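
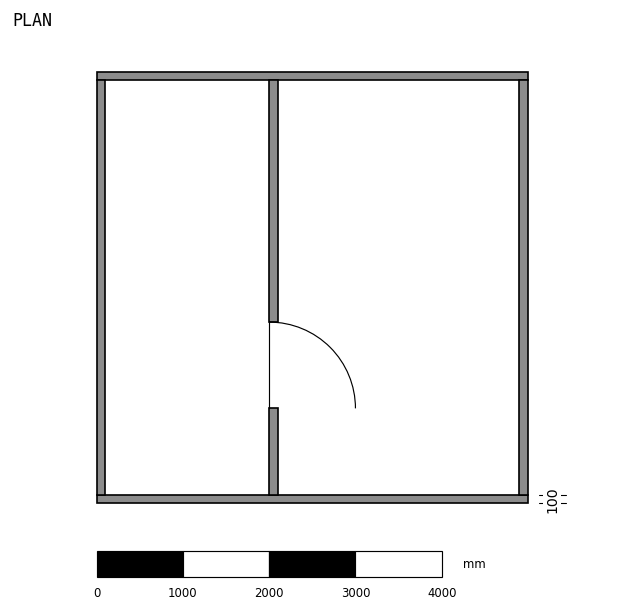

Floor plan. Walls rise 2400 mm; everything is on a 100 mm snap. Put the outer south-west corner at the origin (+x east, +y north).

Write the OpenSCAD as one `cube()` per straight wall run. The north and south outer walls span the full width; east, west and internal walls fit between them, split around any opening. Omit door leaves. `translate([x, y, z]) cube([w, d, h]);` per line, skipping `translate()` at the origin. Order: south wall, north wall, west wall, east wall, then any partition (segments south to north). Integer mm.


cube([5000, 100, 2400]);
translate([0, 4900, 0]) cube([5000, 100, 2400]);
translate([0, 100, 0]) cube([100, 4800, 2400]);
translate([4900, 100, 0]) cube([100, 4800, 2400]);
translate([2000, 100, 0]) cube([100, 1000, 2400]);
translate([2000, 2100, 0]) cube([100, 2800, 2400]);


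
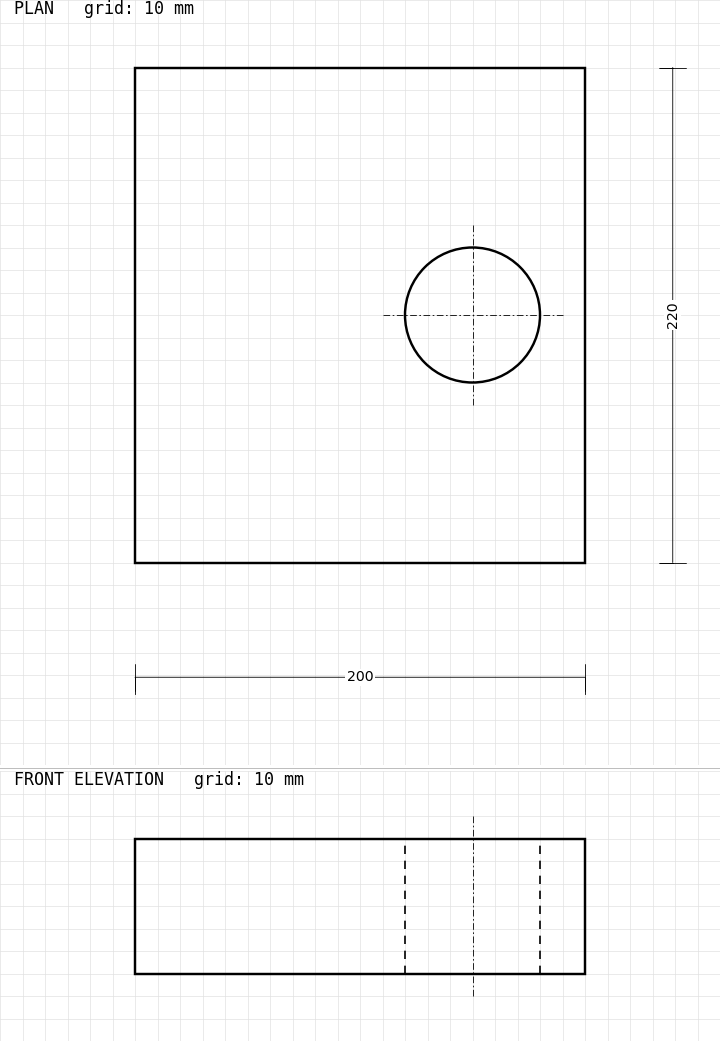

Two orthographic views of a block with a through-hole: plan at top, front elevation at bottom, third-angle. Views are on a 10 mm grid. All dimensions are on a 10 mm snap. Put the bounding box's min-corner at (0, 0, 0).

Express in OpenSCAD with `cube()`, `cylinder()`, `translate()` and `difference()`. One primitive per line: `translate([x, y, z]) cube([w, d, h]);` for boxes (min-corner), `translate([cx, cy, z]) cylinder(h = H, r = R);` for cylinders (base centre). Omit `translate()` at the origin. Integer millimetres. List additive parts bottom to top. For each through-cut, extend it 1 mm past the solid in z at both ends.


difference() {
  cube([200, 220, 60]);
  translate([150, 110, -1]) cylinder(h = 62, r = 30);
}


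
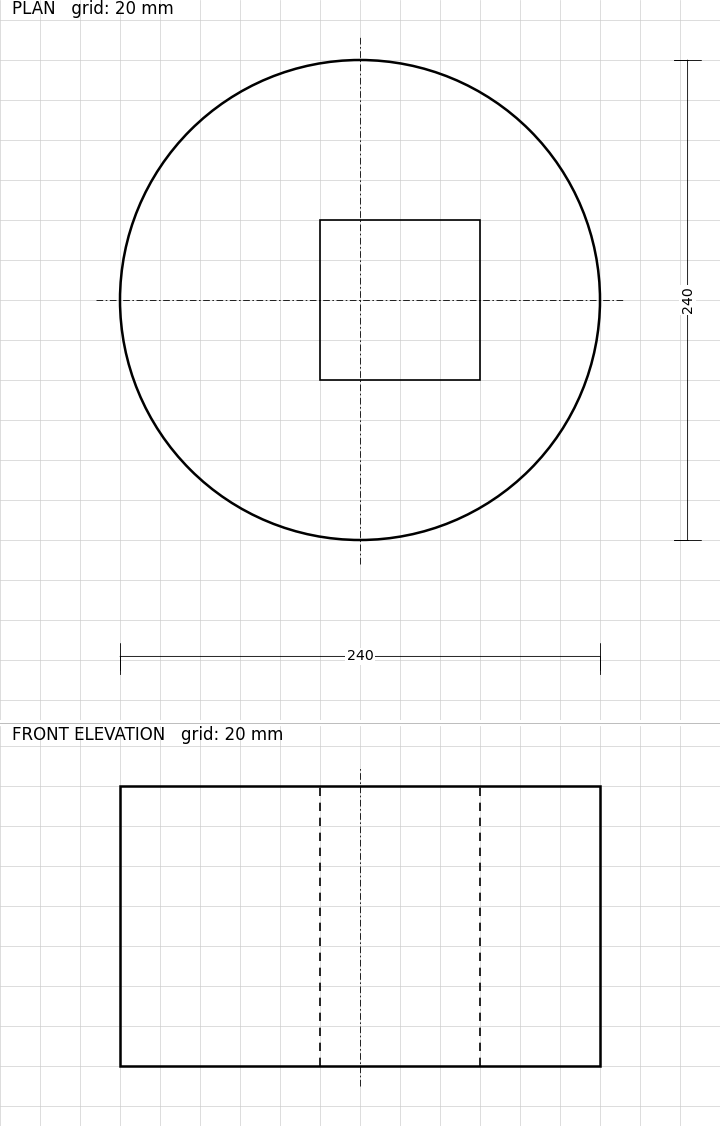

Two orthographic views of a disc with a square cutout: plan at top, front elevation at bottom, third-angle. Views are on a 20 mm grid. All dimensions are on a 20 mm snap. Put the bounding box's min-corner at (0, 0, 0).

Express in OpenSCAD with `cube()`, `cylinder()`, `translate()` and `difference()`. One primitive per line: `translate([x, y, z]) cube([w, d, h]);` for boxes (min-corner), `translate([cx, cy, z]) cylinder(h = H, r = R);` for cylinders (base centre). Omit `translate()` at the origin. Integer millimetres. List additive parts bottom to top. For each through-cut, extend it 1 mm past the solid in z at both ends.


difference() {
  translate([120, 120, 0]) cylinder(h = 140, r = 120);
  translate([100, 80, -1]) cube([80, 80, 142]);
}


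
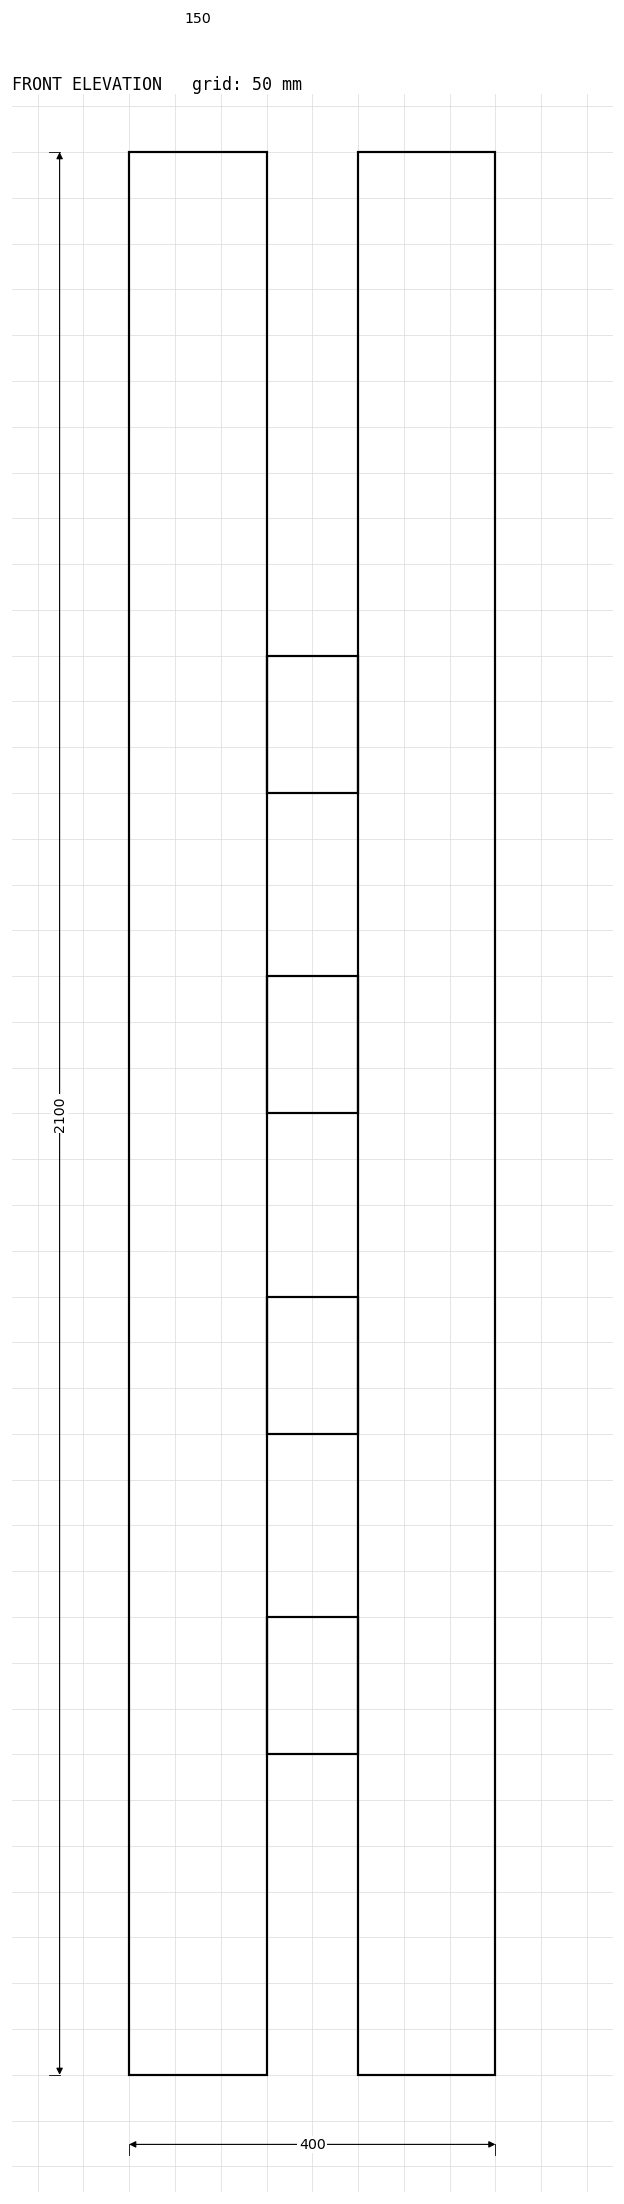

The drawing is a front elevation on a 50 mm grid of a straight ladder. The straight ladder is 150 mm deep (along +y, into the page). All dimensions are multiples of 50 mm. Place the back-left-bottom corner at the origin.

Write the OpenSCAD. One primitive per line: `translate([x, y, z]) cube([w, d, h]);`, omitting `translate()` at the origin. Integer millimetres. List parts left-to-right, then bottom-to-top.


cube([150, 150, 2100]);
translate([150, 0, 350]) cube([100, 150, 150]);
translate([150, 0, 700]) cube([100, 150, 150]);
translate([150, 0, 1050]) cube([100, 150, 150]);
translate([150, 0, 1400]) cube([100, 150, 150]);
translate([250, 0, 0]) cube([150, 150, 2100]);


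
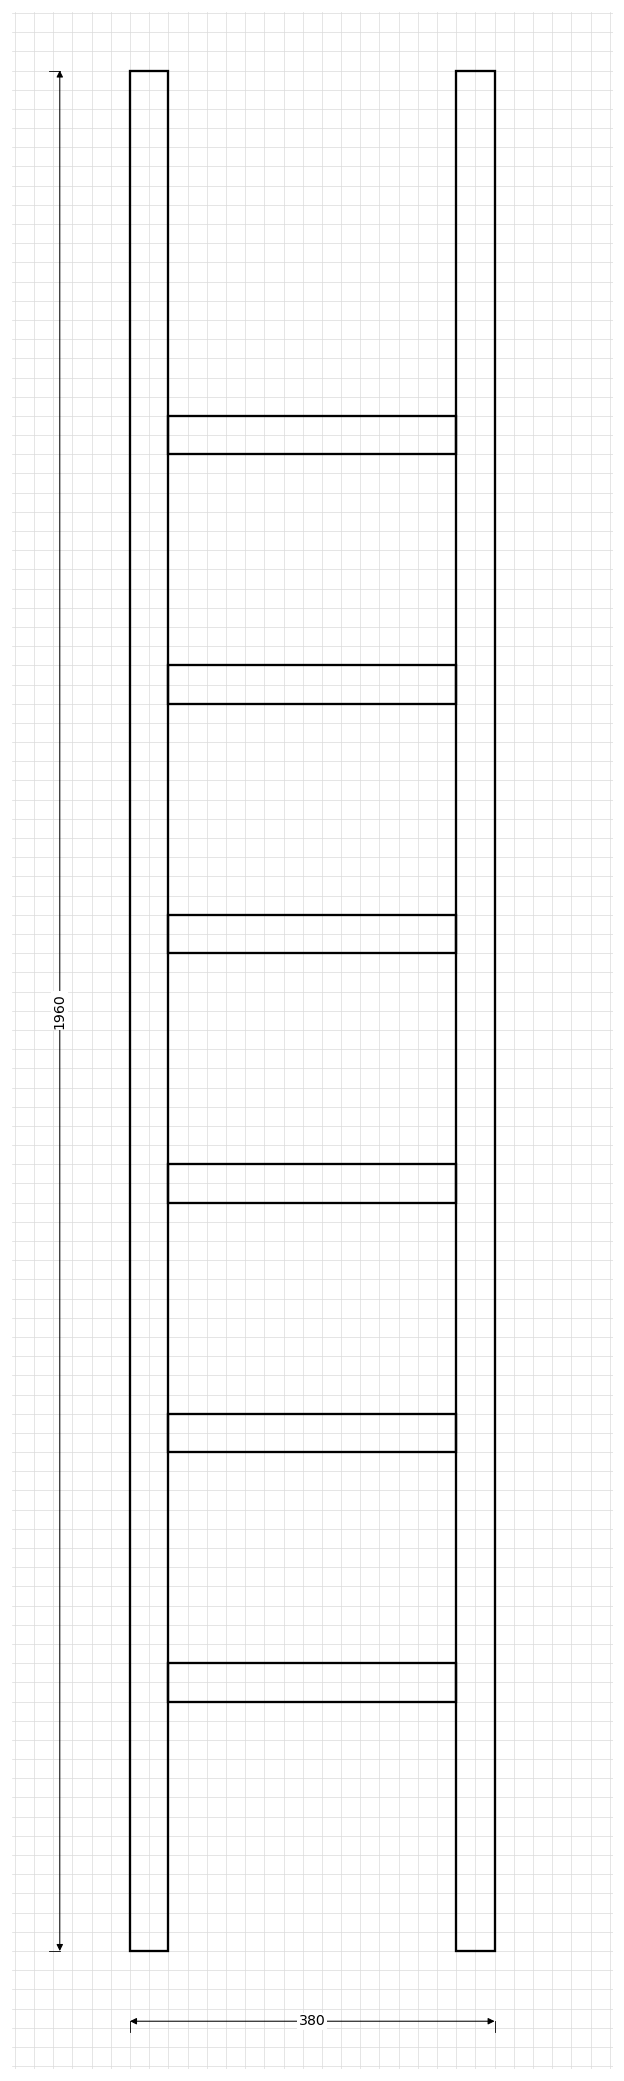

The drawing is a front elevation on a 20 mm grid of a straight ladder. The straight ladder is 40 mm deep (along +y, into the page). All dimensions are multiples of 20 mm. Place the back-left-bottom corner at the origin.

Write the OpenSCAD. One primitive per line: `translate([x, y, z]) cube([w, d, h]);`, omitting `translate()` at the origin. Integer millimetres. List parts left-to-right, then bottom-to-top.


cube([40, 40, 1960]);
translate([40, 0, 260]) cube([300, 40, 40]);
translate([40, 0, 520]) cube([300, 40, 40]);
translate([40, 0, 780]) cube([300, 40, 40]);
translate([40, 0, 1040]) cube([300, 40, 40]);
translate([40, 0, 1300]) cube([300, 40, 40]);
translate([40, 0, 1560]) cube([300, 40, 40]);
translate([340, 0, 0]) cube([40, 40, 1960]);


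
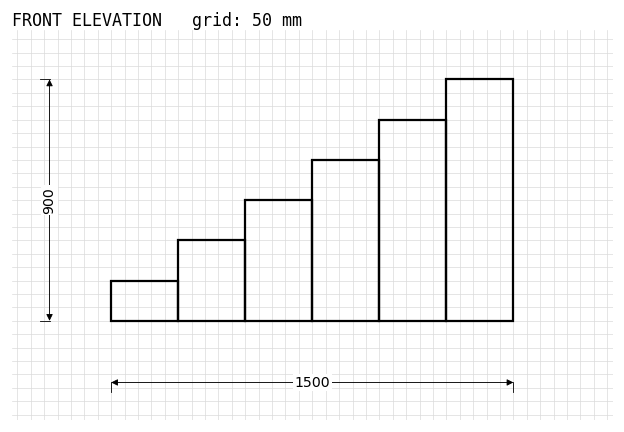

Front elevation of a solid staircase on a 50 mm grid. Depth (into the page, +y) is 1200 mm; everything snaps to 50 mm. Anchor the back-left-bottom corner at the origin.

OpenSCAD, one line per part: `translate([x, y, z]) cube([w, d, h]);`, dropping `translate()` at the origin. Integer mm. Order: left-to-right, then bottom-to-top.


cube([250, 1200, 150]);
translate([250, 0, 0]) cube([250, 1200, 300]);
translate([500, 0, 0]) cube([250, 1200, 450]);
translate([750, 0, 0]) cube([250, 1200, 600]);
translate([1000, 0, 0]) cube([250, 1200, 750]);
translate([1250, 0, 0]) cube([250, 1200, 900]);


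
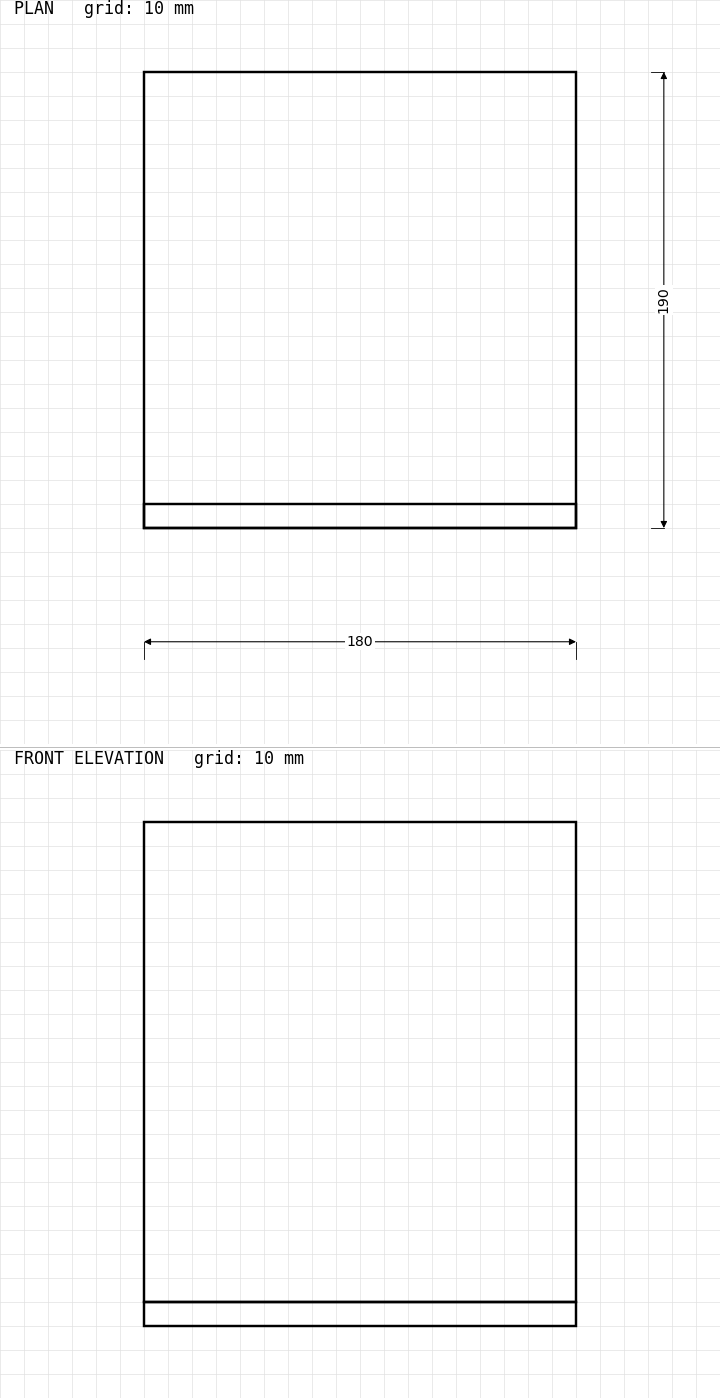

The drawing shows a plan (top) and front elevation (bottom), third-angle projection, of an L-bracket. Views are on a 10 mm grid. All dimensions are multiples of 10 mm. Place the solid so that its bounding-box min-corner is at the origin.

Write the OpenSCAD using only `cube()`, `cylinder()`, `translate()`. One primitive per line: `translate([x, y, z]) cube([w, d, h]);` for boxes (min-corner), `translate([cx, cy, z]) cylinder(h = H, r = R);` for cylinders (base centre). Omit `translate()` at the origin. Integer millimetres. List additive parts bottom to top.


cube([180, 190, 10]);
translate([0, 0, 10]) cube([180, 10, 200]);


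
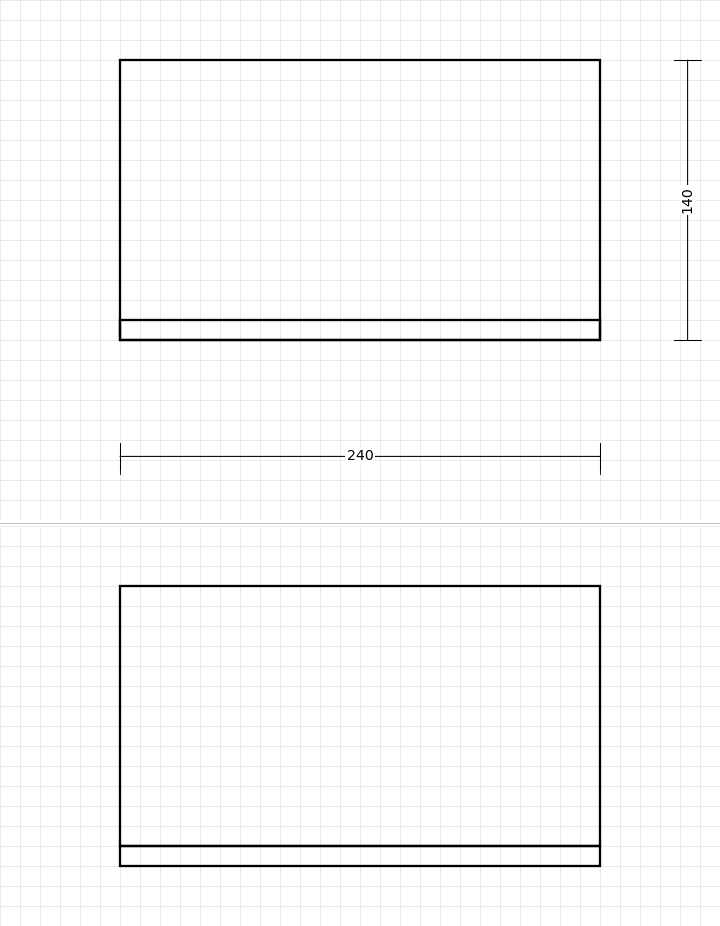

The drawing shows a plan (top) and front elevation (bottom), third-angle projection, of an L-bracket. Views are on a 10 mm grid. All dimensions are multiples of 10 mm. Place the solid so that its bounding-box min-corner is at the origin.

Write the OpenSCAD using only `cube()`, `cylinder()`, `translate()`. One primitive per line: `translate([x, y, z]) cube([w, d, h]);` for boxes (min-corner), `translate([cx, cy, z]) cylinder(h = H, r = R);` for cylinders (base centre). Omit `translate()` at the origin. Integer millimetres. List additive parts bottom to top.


cube([240, 140, 10]);
translate([0, 0, 10]) cube([240, 10, 130]);


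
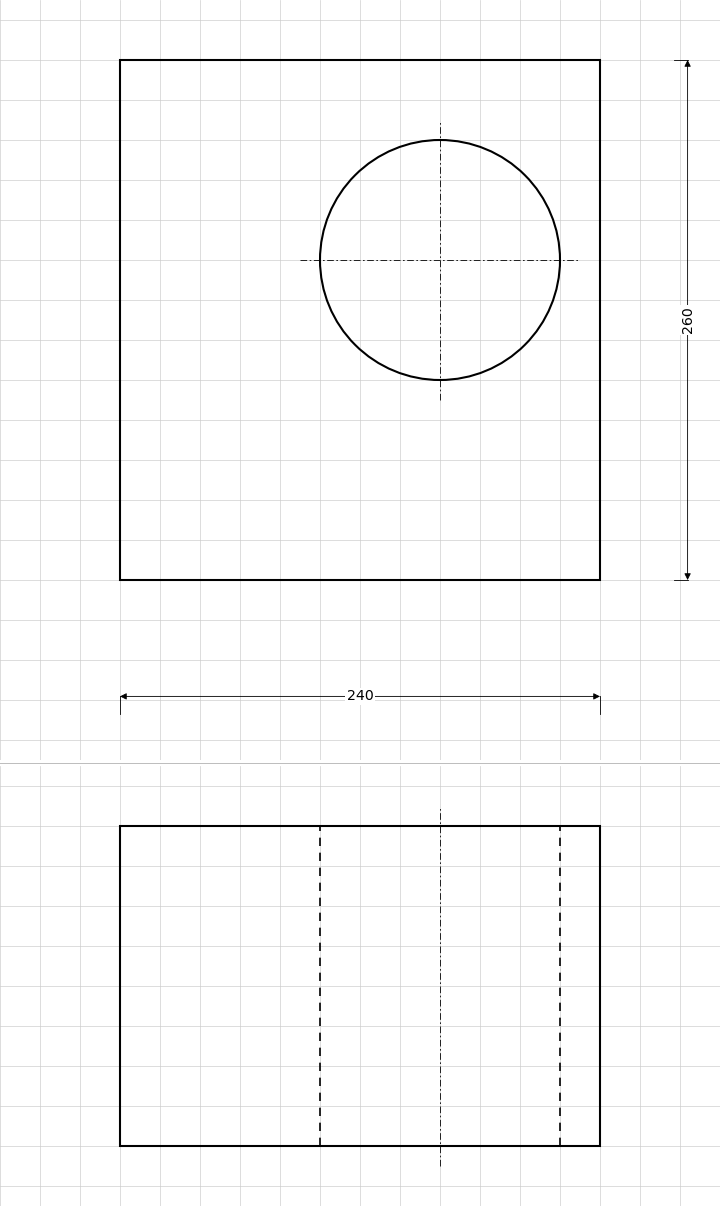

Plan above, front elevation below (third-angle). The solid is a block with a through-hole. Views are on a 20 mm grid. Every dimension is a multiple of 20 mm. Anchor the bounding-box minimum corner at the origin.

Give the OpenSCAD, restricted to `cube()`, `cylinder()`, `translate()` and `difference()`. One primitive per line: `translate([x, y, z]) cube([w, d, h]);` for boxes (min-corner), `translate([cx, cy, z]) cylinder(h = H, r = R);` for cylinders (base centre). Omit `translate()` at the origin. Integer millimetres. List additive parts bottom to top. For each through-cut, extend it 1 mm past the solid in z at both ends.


difference() {
  cube([240, 260, 160]);
  translate([160, 160, -1]) cylinder(h = 162, r = 60);
}


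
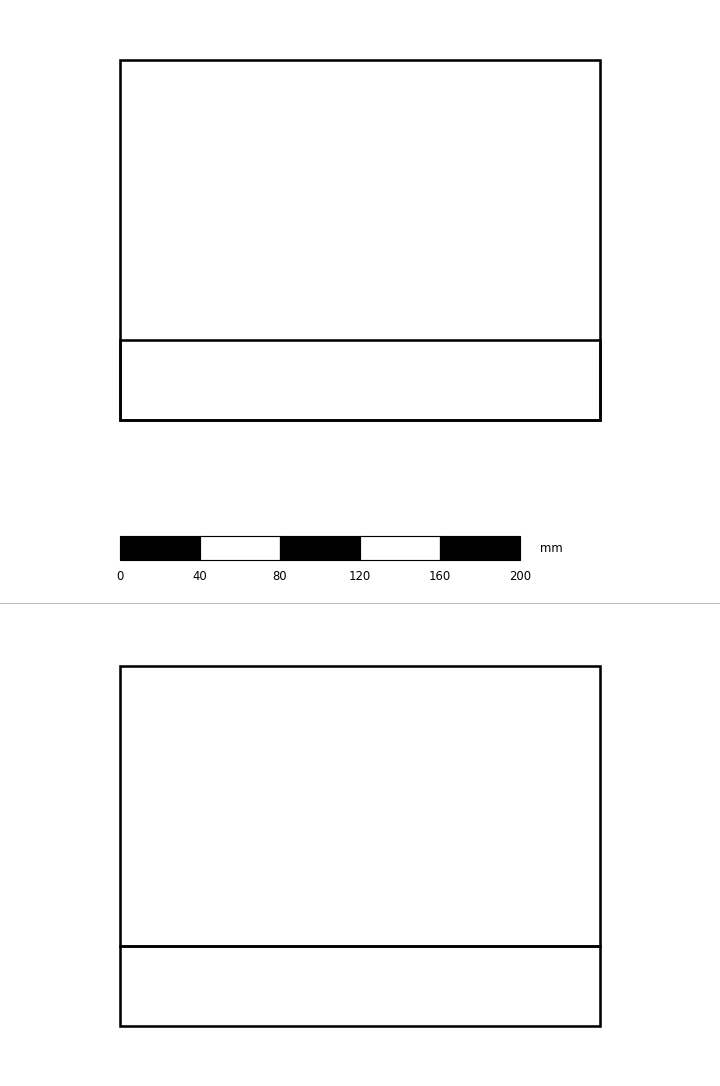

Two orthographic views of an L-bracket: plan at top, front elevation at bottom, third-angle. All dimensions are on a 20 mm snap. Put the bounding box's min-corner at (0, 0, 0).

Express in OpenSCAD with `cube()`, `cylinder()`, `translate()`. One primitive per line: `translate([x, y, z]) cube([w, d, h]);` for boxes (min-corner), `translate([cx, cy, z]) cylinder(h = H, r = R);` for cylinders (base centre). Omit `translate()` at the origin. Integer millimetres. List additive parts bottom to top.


cube([240, 180, 40]);
translate([0, 0, 40]) cube([240, 40, 140]);


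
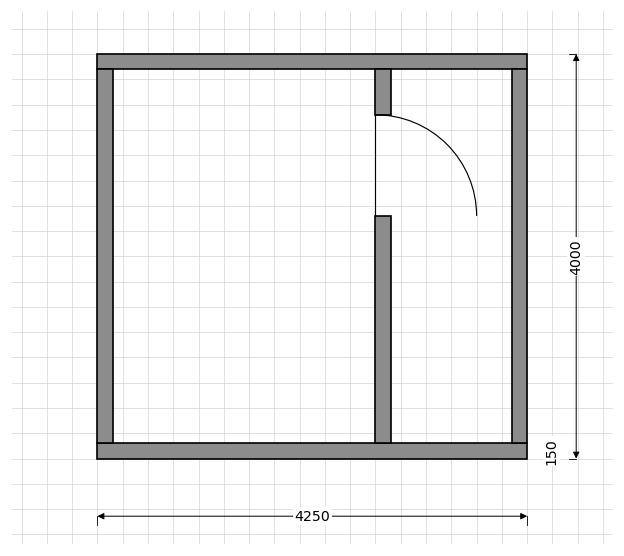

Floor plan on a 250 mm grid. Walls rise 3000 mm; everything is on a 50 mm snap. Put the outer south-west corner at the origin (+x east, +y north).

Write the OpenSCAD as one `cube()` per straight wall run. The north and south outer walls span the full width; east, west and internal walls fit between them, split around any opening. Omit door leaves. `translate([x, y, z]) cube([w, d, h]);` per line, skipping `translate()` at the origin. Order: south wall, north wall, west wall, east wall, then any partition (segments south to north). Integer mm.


cube([4250, 150, 3000]);
translate([0, 3850, 0]) cube([4250, 150, 3000]);
translate([0, 150, 0]) cube([150, 3700, 3000]);
translate([4100, 150, 0]) cube([150, 3700, 3000]);
translate([2750, 150, 0]) cube([150, 2250, 3000]);
translate([2750, 3400, 0]) cube([150, 450, 3000]);


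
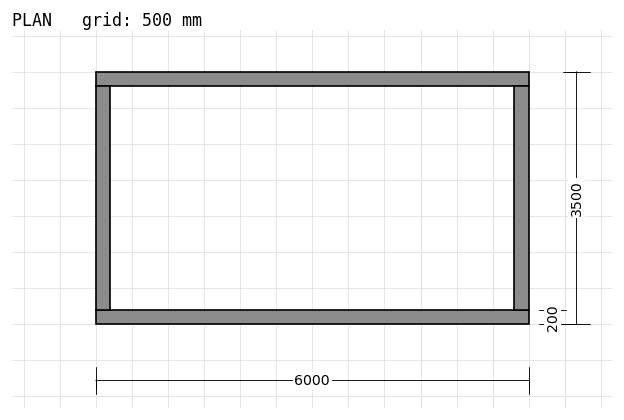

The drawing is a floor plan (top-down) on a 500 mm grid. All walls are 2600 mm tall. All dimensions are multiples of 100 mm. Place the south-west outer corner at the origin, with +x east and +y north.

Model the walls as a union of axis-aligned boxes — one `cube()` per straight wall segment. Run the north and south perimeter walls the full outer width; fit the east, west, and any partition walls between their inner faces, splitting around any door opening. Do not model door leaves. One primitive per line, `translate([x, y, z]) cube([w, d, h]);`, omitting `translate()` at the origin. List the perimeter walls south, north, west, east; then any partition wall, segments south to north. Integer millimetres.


cube([6000, 200, 2600]);
translate([0, 3300, 0]) cube([6000, 200, 2600]);
translate([0, 200, 0]) cube([200, 3100, 2600]);
translate([5800, 200, 0]) cube([200, 3100, 2600]);


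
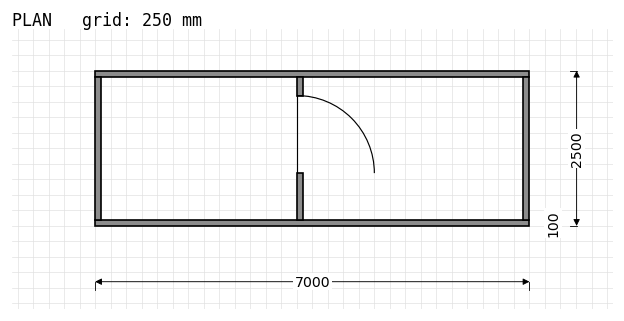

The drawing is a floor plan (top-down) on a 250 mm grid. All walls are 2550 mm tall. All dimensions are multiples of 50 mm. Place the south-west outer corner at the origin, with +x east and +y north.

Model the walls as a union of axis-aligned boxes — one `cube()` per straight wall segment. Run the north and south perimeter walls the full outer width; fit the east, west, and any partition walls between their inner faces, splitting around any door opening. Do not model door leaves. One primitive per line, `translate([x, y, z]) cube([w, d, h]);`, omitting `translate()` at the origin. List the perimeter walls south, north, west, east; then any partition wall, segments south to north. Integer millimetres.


cube([7000, 100, 2550]);
translate([0, 2400, 0]) cube([7000, 100, 2550]);
translate([0, 100, 0]) cube([100, 2300, 2550]);
translate([6900, 100, 0]) cube([100, 2300, 2550]);
translate([3250, 100, 0]) cube([100, 750, 2550]);
translate([3250, 2100, 0]) cube([100, 300, 2550]);


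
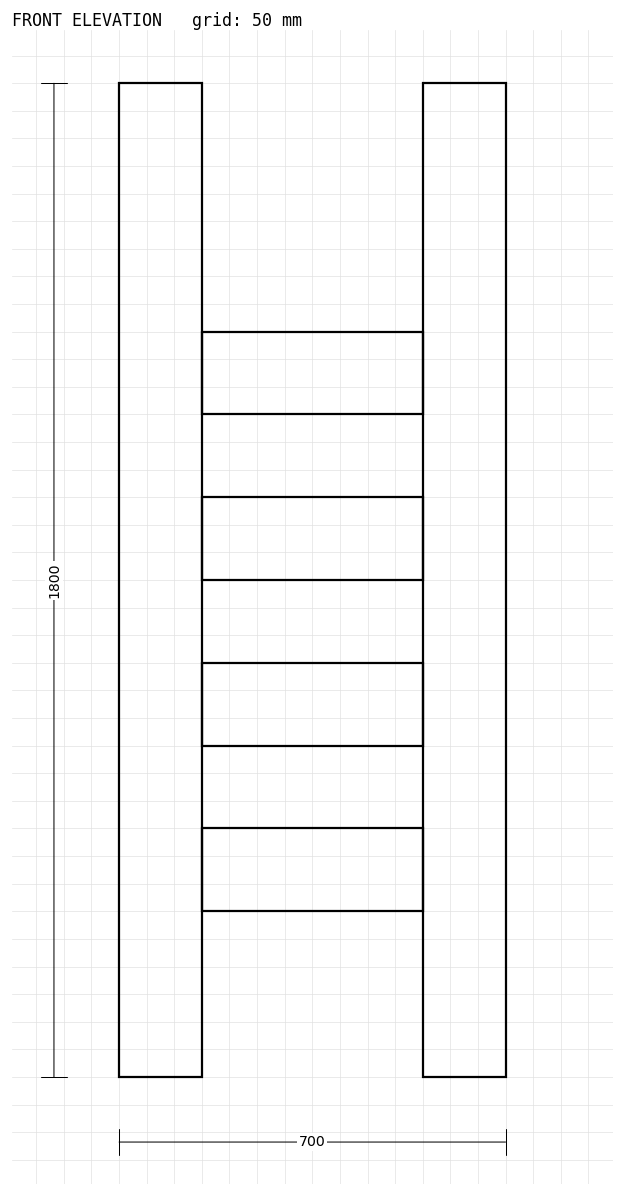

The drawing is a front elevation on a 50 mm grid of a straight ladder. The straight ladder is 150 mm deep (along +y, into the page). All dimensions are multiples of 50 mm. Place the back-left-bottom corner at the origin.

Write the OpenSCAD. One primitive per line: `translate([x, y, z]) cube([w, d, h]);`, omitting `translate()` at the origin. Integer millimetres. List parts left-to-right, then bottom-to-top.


cube([150, 150, 1800]);
translate([150, 0, 300]) cube([400, 150, 150]);
translate([150, 0, 600]) cube([400, 150, 150]);
translate([150, 0, 900]) cube([400, 150, 150]);
translate([150, 0, 1200]) cube([400, 150, 150]);
translate([550, 0, 0]) cube([150, 150, 1800]);


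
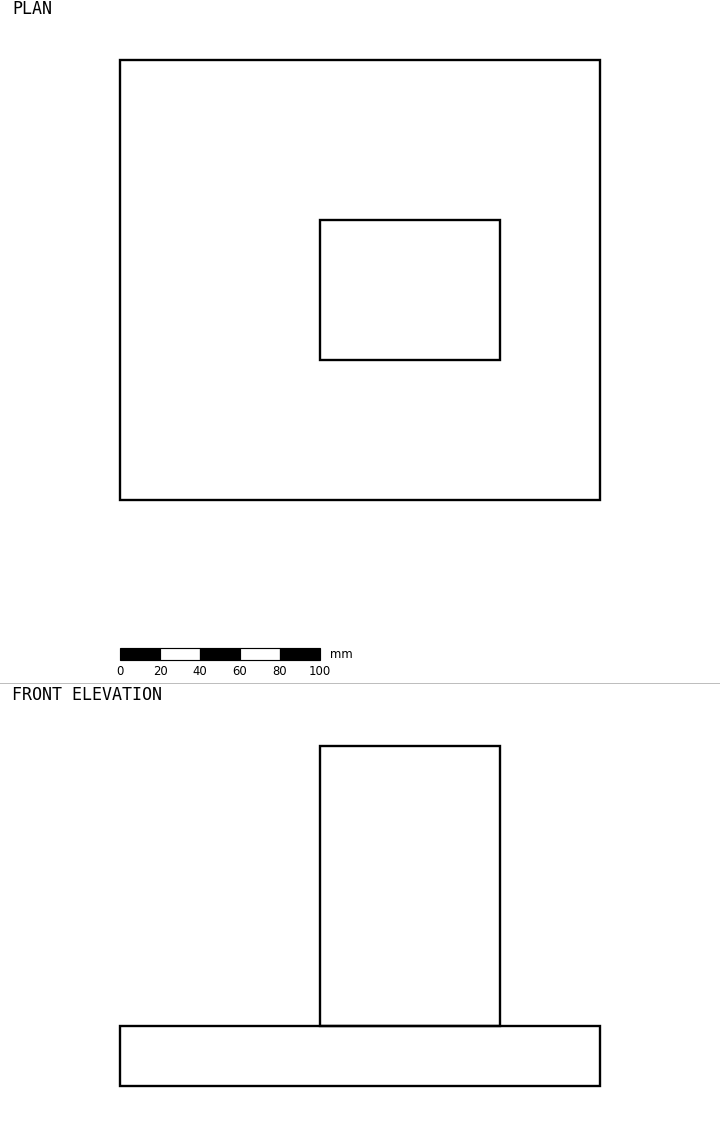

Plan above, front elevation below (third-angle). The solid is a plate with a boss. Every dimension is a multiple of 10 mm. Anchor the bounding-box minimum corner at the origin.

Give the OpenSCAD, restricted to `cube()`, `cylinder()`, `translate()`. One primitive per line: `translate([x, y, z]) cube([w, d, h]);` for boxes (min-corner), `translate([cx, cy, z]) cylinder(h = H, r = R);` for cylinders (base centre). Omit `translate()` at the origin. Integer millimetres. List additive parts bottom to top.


cube([240, 220, 30]);
translate([100, 70, 30]) cube([90, 70, 140]);


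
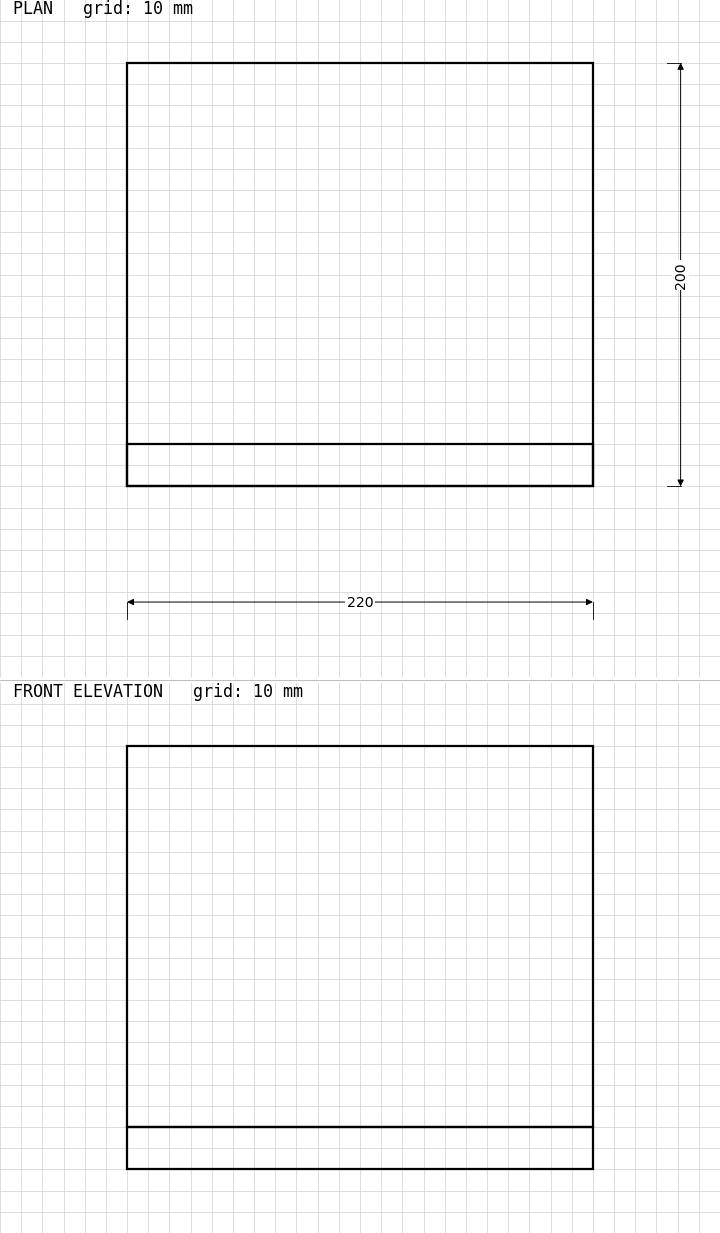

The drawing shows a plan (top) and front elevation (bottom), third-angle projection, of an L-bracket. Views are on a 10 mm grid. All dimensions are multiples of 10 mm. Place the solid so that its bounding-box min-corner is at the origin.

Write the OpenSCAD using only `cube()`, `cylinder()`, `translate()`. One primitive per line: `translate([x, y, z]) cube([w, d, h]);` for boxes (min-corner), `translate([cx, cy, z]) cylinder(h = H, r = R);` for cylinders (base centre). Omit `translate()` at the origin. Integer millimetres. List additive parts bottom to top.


cube([220, 200, 20]);
translate([0, 0, 20]) cube([220, 20, 180]);


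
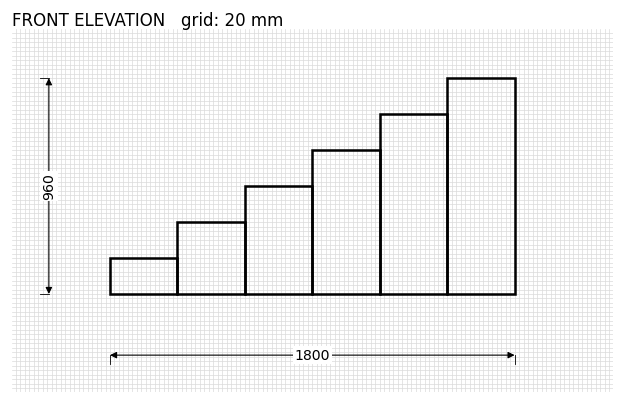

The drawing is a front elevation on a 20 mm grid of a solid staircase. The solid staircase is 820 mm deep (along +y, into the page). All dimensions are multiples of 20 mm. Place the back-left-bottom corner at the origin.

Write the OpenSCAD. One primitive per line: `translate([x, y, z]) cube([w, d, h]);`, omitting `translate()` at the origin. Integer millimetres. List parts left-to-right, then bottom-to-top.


cube([300, 820, 160]);
translate([300, 0, 0]) cube([300, 820, 320]);
translate([600, 0, 0]) cube([300, 820, 480]);
translate([900, 0, 0]) cube([300, 820, 640]);
translate([1200, 0, 0]) cube([300, 820, 800]);
translate([1500, 0, 0]) cube([300, 820, 960]);


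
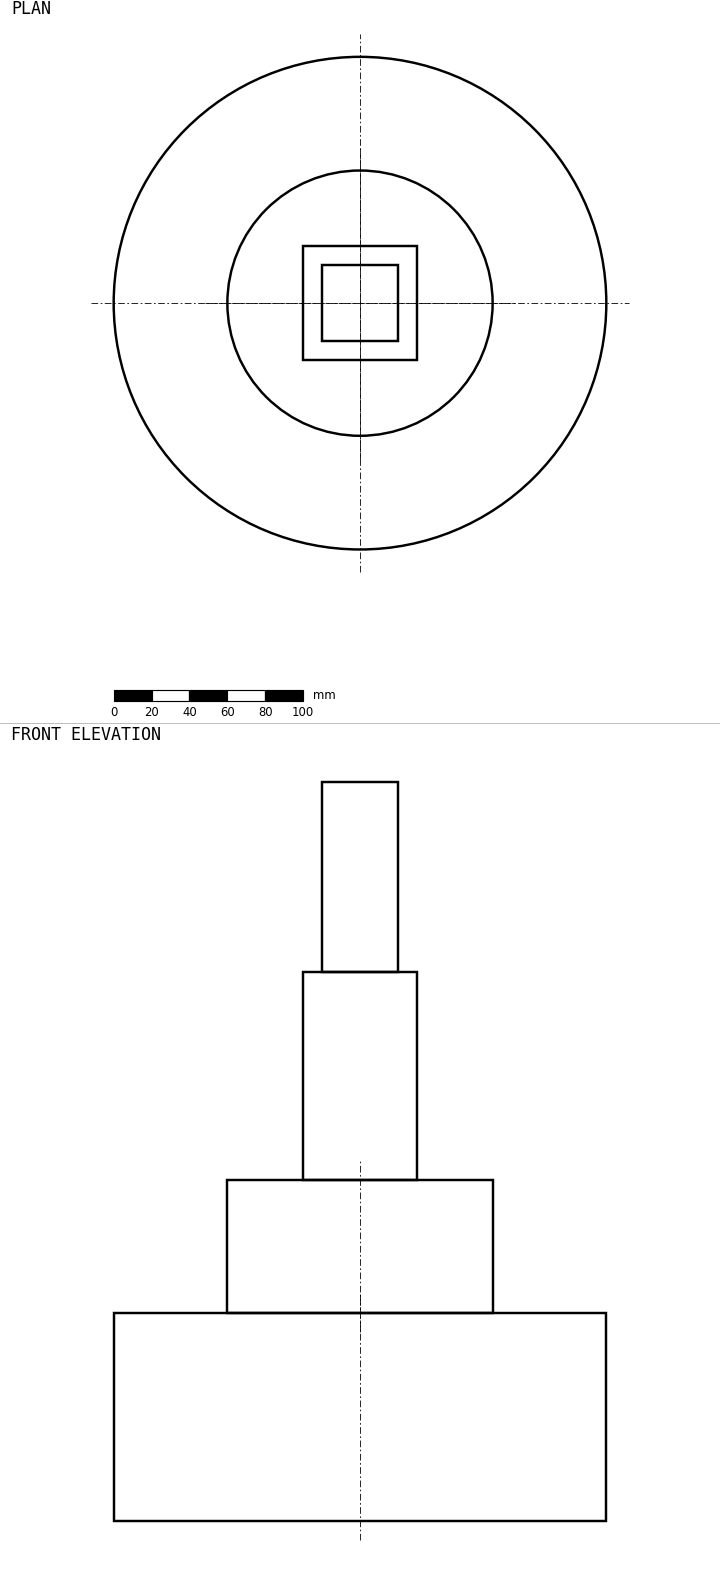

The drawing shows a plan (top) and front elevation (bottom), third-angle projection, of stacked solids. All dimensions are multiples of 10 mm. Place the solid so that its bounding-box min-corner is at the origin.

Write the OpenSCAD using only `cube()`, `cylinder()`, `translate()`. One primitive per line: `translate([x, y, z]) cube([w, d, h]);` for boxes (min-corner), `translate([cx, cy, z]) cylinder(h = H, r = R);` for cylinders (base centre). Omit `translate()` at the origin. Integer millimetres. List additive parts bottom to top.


translate([130, 130, 0]) cylinder(h = 110, r = 130);
translate([130, 130, 110]) cylinder(h = 70, r = 70);
translate([100, 100, 180]) cube([60, 60, 110]);
translate([110, 110, 290]) cube([40, 40, 100]);


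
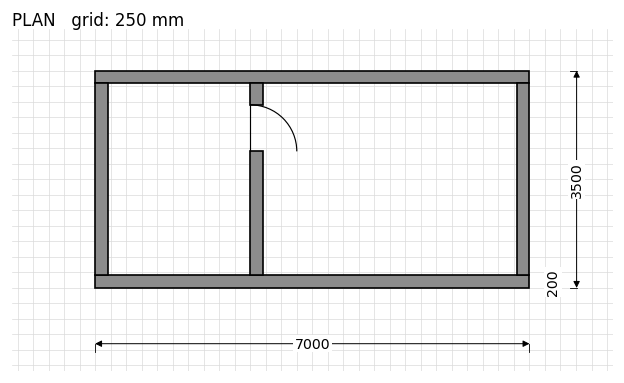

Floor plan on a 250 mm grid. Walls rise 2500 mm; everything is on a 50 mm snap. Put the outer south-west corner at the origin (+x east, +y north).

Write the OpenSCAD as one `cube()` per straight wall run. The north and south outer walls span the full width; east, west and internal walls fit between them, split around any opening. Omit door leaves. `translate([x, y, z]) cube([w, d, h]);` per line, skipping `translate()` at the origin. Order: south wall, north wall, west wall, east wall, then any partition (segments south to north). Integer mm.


cube([7000, 200, 2500]);
translate([0, 3300, 0]) cube([7000, 200, 2500]);
translate([0, 200, 0]) cube([200, 3100, 2500]);
translate([6800, 200, 0]) cube([200, 3100, 2500]);
translate([2500, 200, 0]) cube([200, 2000, 2500]);
translate([2500, 2950, 0]) cube([200, 350, 2500]);


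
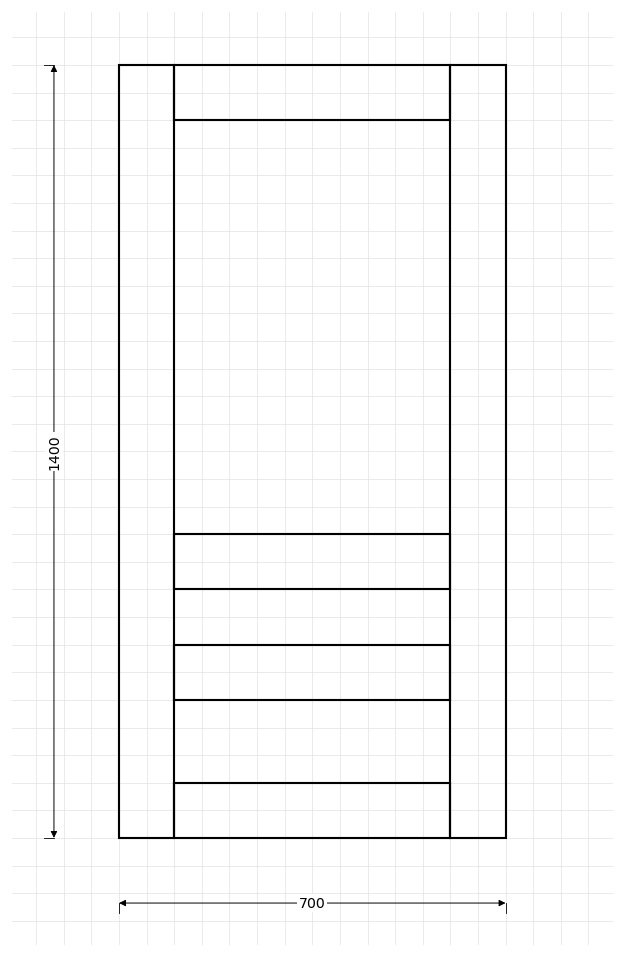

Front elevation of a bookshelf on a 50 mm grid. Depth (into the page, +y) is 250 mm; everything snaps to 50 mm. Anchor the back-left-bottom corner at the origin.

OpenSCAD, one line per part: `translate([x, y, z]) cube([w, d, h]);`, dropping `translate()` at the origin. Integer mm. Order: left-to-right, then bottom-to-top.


cube([100, 250, 1400]);
translate([100, 0, 0]) cube([500, 250, 100]);
translate([100, 0, 250]) cube([500, 250, 100]);
translate([100, 0, 450]) cube([500, 250, 100]);
translate([100, 0, 1300]) cube([500, 250, 100]);
translate([600, 0, 0]) cube([100, 250, 1400]);


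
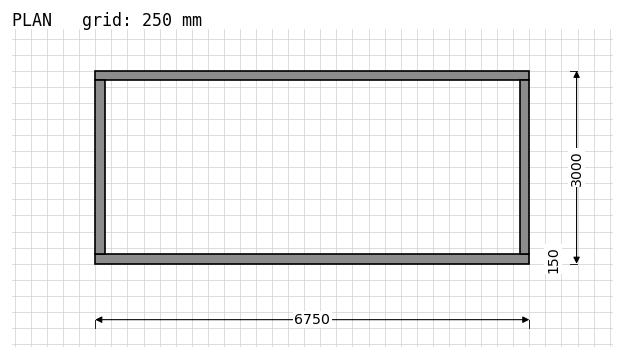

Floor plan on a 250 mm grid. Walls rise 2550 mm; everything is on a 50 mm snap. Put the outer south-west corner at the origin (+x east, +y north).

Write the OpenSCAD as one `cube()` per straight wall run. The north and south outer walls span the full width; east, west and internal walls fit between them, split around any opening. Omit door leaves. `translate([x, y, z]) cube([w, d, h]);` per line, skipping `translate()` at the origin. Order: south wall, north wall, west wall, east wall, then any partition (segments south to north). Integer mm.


cube([6750, 150, 2550]);
translate([0, 2850, 0]) cube([6750, 150, 2550]);
translate([0, 150, 0]) cube([150, 2700, 2550]);
translate([6600, 150, 0]) cube([150, 2700, 2550]);


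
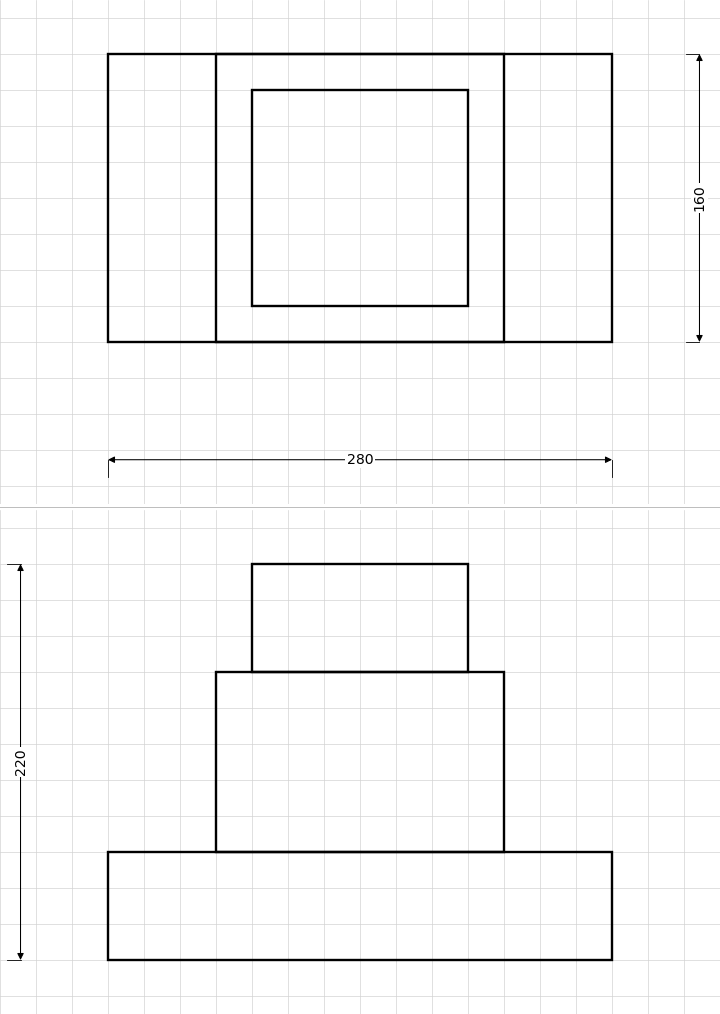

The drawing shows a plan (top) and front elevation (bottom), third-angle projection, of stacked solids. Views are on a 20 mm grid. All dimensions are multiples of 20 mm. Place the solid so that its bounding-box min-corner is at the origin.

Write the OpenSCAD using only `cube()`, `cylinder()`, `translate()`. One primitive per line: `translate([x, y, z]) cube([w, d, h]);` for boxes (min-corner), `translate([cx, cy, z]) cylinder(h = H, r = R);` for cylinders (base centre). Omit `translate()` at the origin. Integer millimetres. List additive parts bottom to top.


cube([280, 160, 60]);
translate([60, 0, 60]) cube([160, 160, 100]);
translate([80, 20, 160]) cube([120, 120, 60]);


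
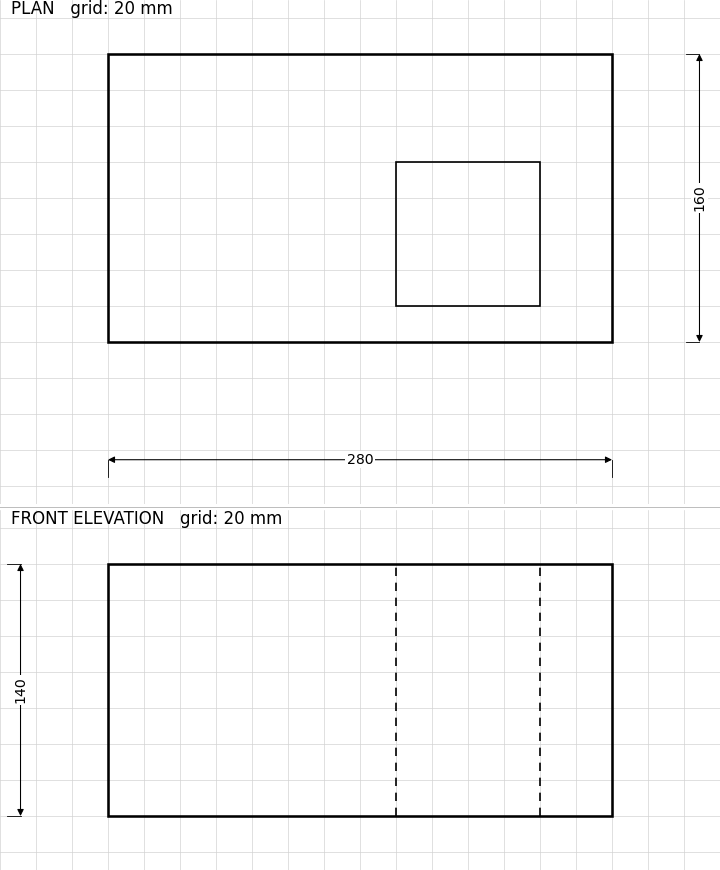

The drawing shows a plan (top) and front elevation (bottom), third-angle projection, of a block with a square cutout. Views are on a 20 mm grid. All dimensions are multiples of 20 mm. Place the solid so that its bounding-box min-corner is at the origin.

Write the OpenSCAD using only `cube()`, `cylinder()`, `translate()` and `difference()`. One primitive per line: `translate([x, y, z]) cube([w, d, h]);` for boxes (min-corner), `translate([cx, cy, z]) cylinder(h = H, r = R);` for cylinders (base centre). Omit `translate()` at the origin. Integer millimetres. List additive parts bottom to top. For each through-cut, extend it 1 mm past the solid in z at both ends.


difference() {
  cube([280, 160, 140]);
  translate([160, 20, -1]) cube([80, 80, 142]);
}


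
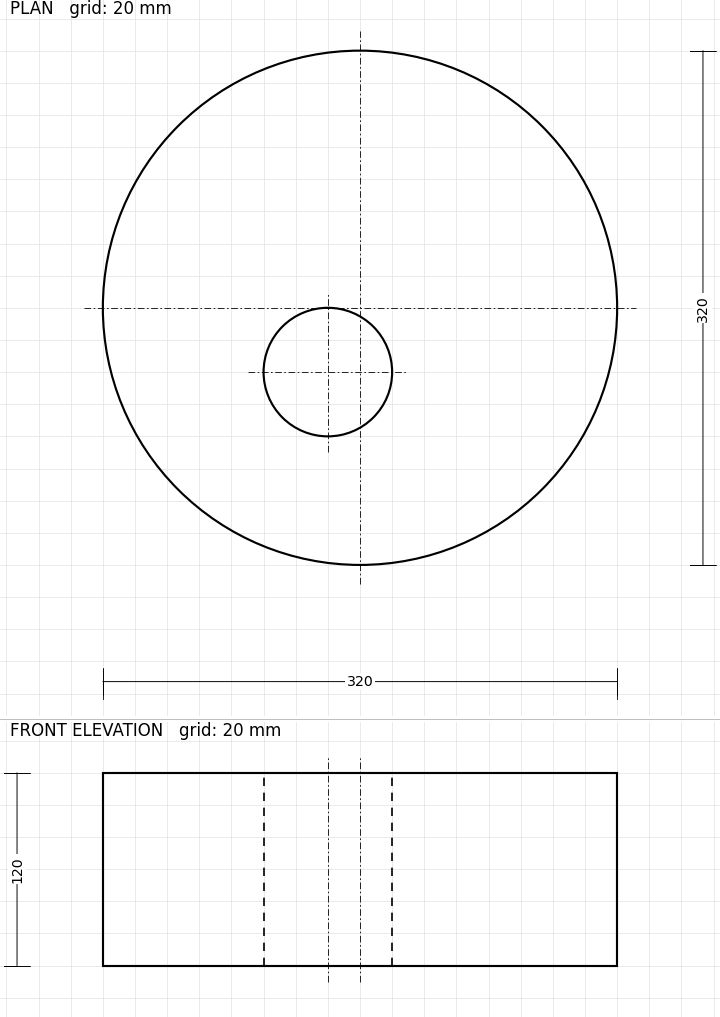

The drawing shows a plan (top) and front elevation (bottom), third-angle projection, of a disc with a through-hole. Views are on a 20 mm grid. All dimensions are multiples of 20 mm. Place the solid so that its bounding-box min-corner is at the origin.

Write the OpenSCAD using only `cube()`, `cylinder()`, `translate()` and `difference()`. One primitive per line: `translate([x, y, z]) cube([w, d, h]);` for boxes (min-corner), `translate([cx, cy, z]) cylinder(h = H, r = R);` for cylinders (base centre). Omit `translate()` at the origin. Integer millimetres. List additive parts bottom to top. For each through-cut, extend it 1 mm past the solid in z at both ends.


difference() {
  translate([160, 160, 0]) cylinder(h = 120, r = 160);
  translate([140, 120, -1]) cylinder(h = 122, r = 40);
}


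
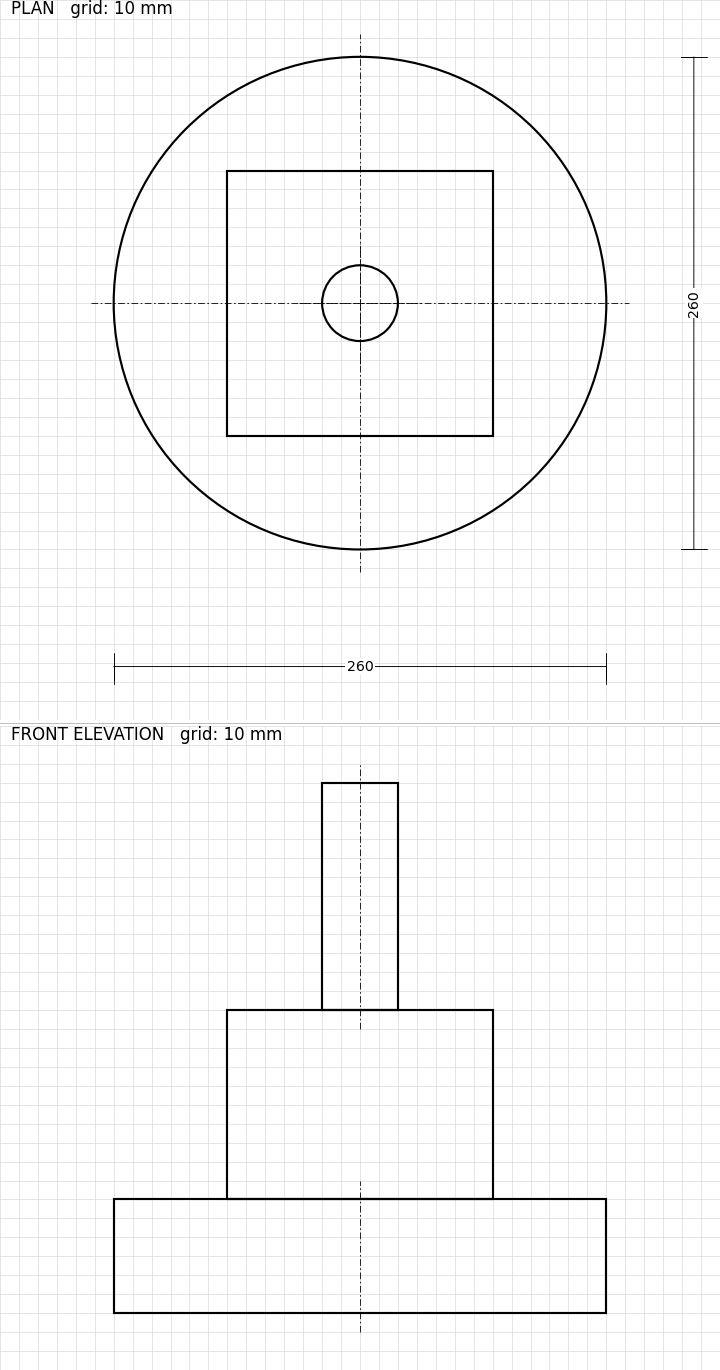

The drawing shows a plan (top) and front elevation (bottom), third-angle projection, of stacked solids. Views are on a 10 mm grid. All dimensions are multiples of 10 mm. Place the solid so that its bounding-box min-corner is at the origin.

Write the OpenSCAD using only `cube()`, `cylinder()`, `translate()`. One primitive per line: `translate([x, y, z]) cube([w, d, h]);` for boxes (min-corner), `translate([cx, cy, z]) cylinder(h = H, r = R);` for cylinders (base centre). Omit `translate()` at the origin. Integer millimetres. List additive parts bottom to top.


translate([130, 130, 0]) cylinder(h = 60, r = 130);
translate([60, 60, 60]) cube([140, 140, 100]);
translate([130, 130, 160]) cylinder(h = 120, r = 20);


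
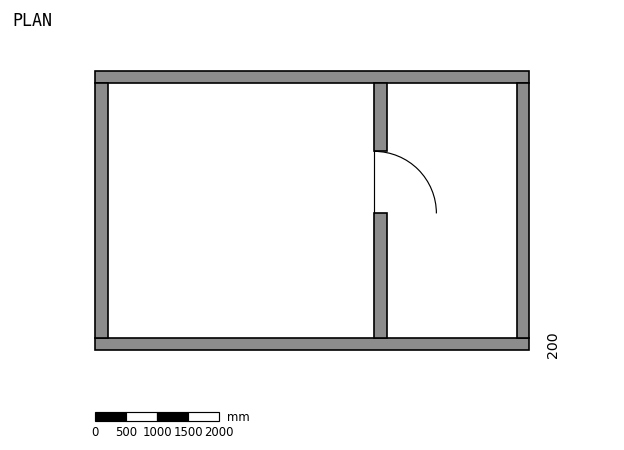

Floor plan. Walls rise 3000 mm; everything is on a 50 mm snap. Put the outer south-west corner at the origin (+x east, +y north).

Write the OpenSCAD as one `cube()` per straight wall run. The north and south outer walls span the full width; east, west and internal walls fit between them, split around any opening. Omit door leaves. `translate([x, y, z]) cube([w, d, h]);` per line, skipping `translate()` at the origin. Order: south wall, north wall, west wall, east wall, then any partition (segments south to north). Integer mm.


cube([7000, 200, 3000]);
translate([0, 4300, 0]) cube([7000, 200, 3000]);
translate([0, 200, 0]) cube([200, 4100, 3000]);
translate([6800, 200, 0]) cube([200, 4100, 3000]);
translate([4500, 200, 0]) cube([200, 2000, 3000]);
translate([4500, 3200, 0]) cube([200, 1100, 3000]);


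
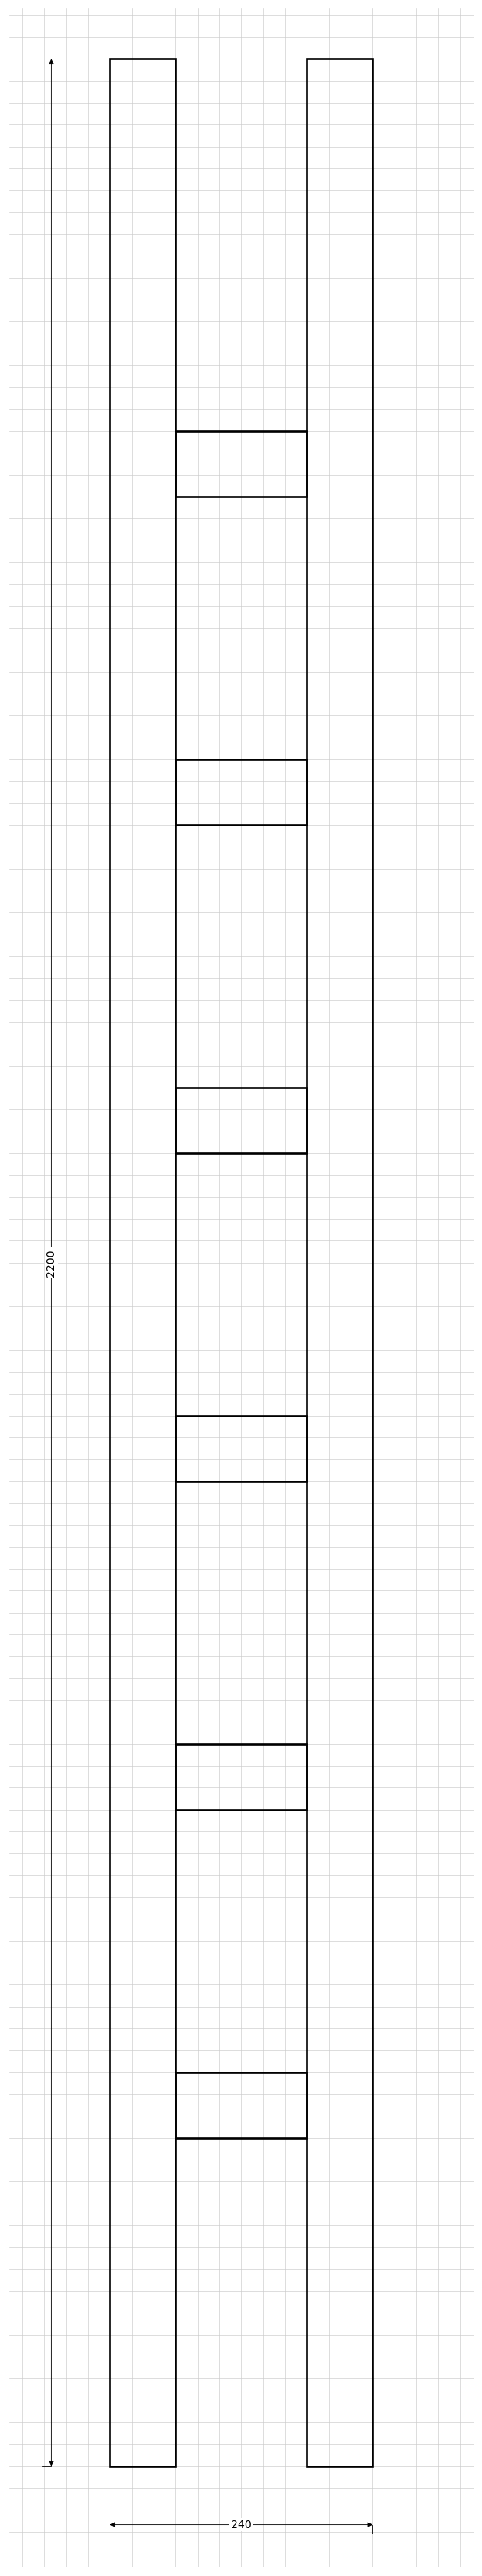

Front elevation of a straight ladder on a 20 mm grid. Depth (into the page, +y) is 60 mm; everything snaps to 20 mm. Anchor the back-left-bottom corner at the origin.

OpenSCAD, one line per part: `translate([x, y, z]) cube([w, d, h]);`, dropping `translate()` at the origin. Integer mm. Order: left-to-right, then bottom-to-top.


cube([60, 60, 2200]);
translate([60, 0, 300]) cube([120, 60, 60]);
translate([60, 0, 600]) cube([120, 60, 60]);
translate([60, 0, 900]) cube([120, 60, 60]);
translate([60, 0, 1200]) cube([120, 60, 60]);
translate([60, 0, 1500]) cube([120, 60, 60]);
translate([60, 0, 1800]) cube([120, 60, 60]);
translate([180, 0, 0]) cube([60, 60, 2200]);


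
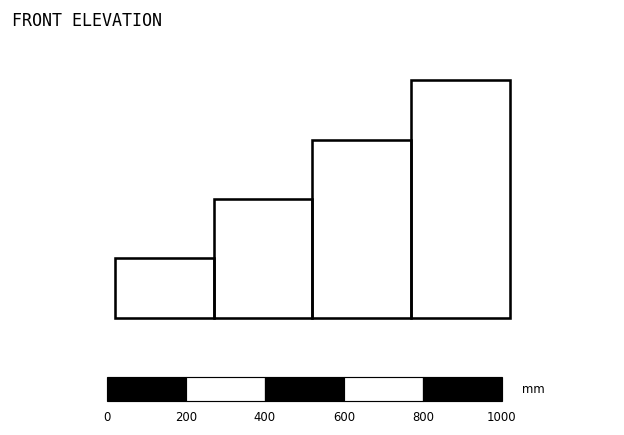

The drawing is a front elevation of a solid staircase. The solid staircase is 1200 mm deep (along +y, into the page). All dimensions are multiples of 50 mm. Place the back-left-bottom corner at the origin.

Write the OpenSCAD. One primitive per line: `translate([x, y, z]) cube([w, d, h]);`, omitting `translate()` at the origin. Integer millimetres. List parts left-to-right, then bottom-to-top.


cube([250, 1200, 150]);
translate([250, 0, 0]) cube([250, 1200, 300]);
translate([500, 0, 0]) cube([250, 1200, 450]);
translate([750, 0, 0]) cube([250, 1200, 600]);


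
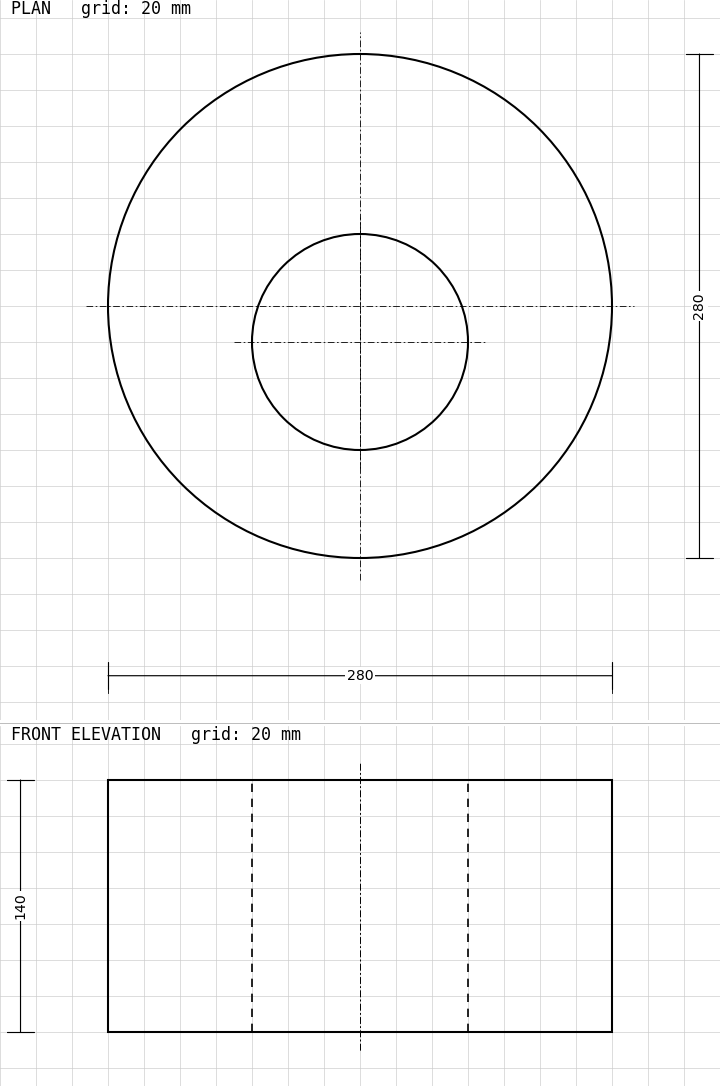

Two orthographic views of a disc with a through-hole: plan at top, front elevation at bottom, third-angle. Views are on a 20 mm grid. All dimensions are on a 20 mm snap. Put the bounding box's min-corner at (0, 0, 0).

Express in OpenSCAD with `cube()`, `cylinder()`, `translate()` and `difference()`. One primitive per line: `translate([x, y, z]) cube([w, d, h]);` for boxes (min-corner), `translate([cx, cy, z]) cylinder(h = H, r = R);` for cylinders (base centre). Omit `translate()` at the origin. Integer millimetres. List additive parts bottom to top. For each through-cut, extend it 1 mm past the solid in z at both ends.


difference() {
  translate([140, 140, 0]) cylinder(h = 140, r = 140);
  translate([140, 120, -1]) cylinder(h = 142, r = 60);
}


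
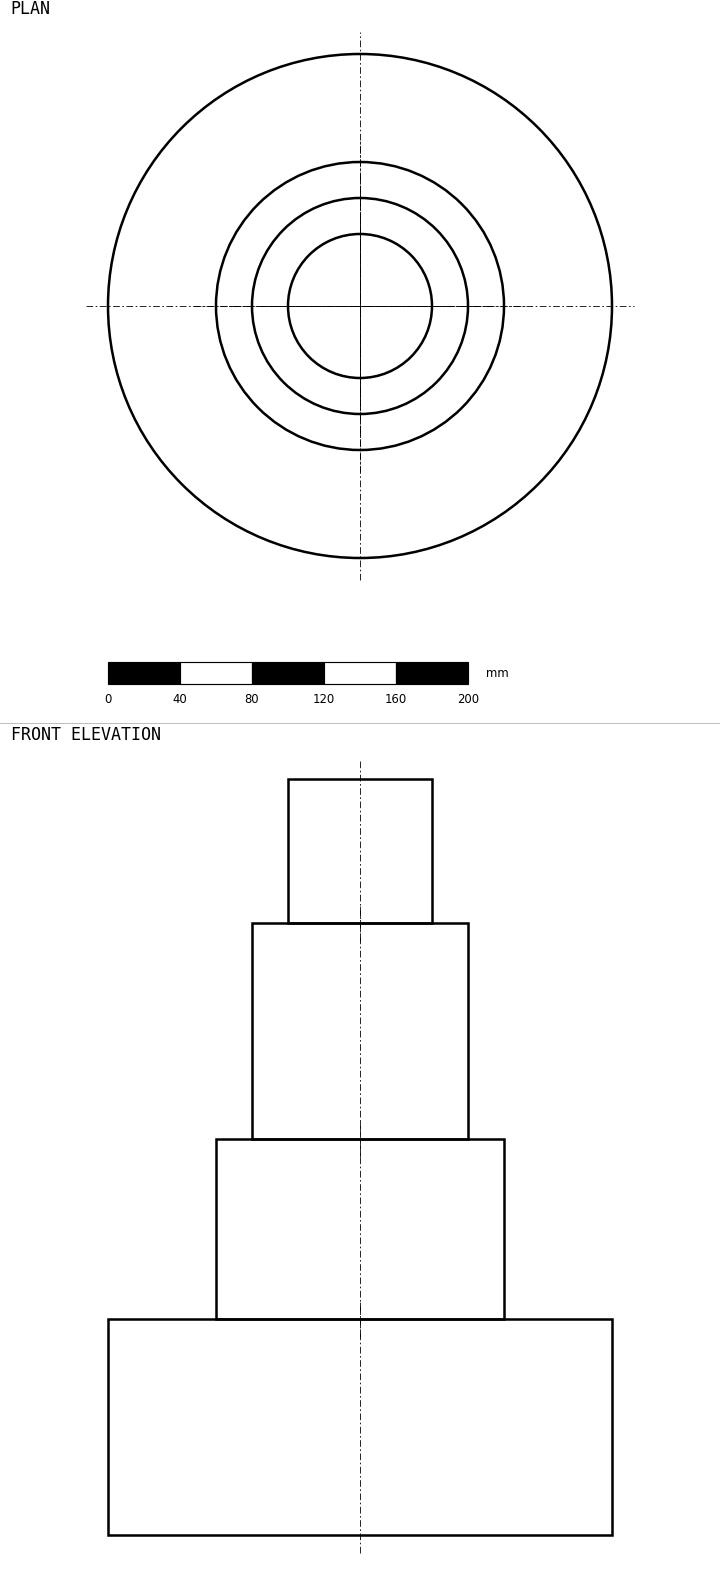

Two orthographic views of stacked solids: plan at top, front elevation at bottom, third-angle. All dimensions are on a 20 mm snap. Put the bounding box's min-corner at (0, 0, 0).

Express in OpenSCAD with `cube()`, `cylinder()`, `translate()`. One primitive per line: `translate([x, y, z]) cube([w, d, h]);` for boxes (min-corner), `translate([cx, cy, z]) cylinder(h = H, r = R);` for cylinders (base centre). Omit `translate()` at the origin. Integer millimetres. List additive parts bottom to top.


translate([140, 140, 0]) cylinder(h = 120, r = 140);
translate([140, 140, 120]) cylinder(h = 100, r = 80);
translate([140, 140, 220]) cylinder(h = 120, r = 60);
translate([140, 140, 340]) cylinder(h = 80, r = 40);


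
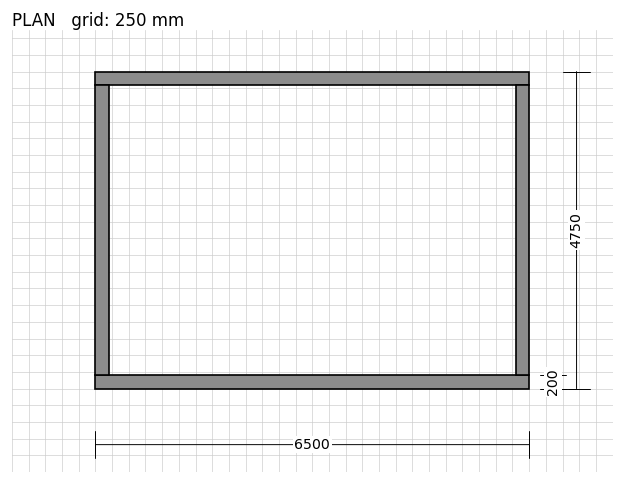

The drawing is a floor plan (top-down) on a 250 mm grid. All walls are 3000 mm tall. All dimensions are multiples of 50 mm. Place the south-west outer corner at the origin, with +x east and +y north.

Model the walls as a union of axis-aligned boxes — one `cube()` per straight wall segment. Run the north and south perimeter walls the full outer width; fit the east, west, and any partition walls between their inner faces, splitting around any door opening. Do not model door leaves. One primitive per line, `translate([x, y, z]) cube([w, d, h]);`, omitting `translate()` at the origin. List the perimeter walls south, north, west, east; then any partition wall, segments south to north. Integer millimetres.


cube([6500, 200, 3000]);
translate([0, 4550, 0]) cube([6500, 200, 3000]);
translate([0, 200, 0]) cube([200, 4350, 3000]);
translate([6300, 200, 0]) cube([200, 4350, 3000]);


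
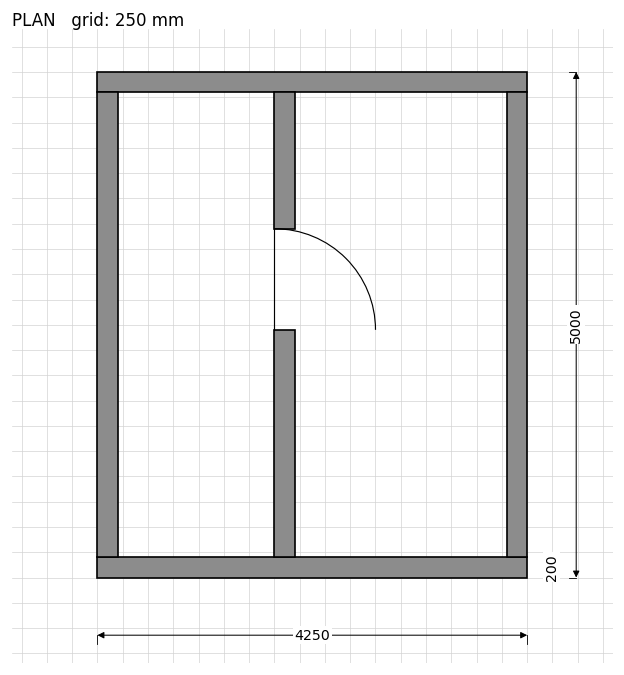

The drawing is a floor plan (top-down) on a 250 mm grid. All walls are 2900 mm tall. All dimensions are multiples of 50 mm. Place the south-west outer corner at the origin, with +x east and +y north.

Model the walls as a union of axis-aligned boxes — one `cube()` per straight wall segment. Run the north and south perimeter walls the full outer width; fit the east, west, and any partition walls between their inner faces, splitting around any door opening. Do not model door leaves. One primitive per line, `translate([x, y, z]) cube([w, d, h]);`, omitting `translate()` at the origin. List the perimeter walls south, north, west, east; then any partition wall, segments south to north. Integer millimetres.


cube([4250, 200, 2900]);
translate([0, 4800, 0]) cube([4250, 200, 2900]);
translate([0, 200, 0]) cube([200, 4600, 2900]);
translate([4050, 200, 0]) cube([200, 4600, 2900]);
translate([1750, 200, 0]) cube([200, 2250, 2900]);
translate([1750, 3450, 0]) cube([200, 1350, 2900]);


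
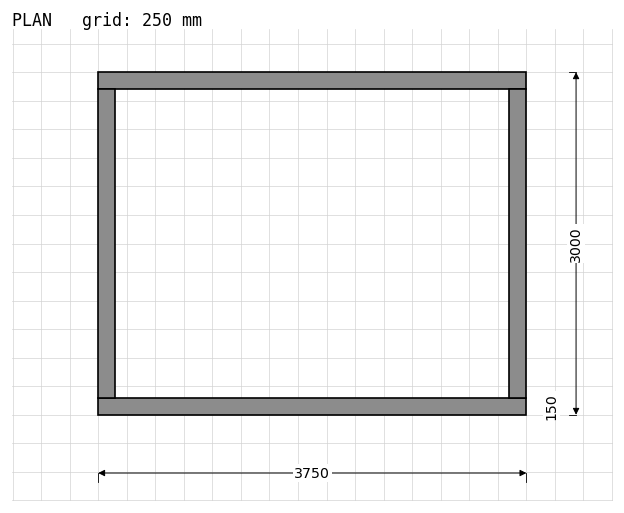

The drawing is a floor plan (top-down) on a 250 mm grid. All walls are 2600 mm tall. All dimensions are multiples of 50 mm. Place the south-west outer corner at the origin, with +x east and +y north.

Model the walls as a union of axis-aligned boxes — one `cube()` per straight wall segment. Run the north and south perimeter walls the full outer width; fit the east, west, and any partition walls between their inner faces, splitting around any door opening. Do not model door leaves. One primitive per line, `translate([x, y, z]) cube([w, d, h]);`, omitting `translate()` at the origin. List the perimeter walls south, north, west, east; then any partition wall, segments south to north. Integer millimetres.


cube([3750, 150, 2600]);
translate([0, 2850, 0]) cube([3750, 150, 2600]);
translate([0, 150, 0]) cube([150, 2700, 2600]);
translate([3600, 150, 0]) cube([150, 2700, 2600]);


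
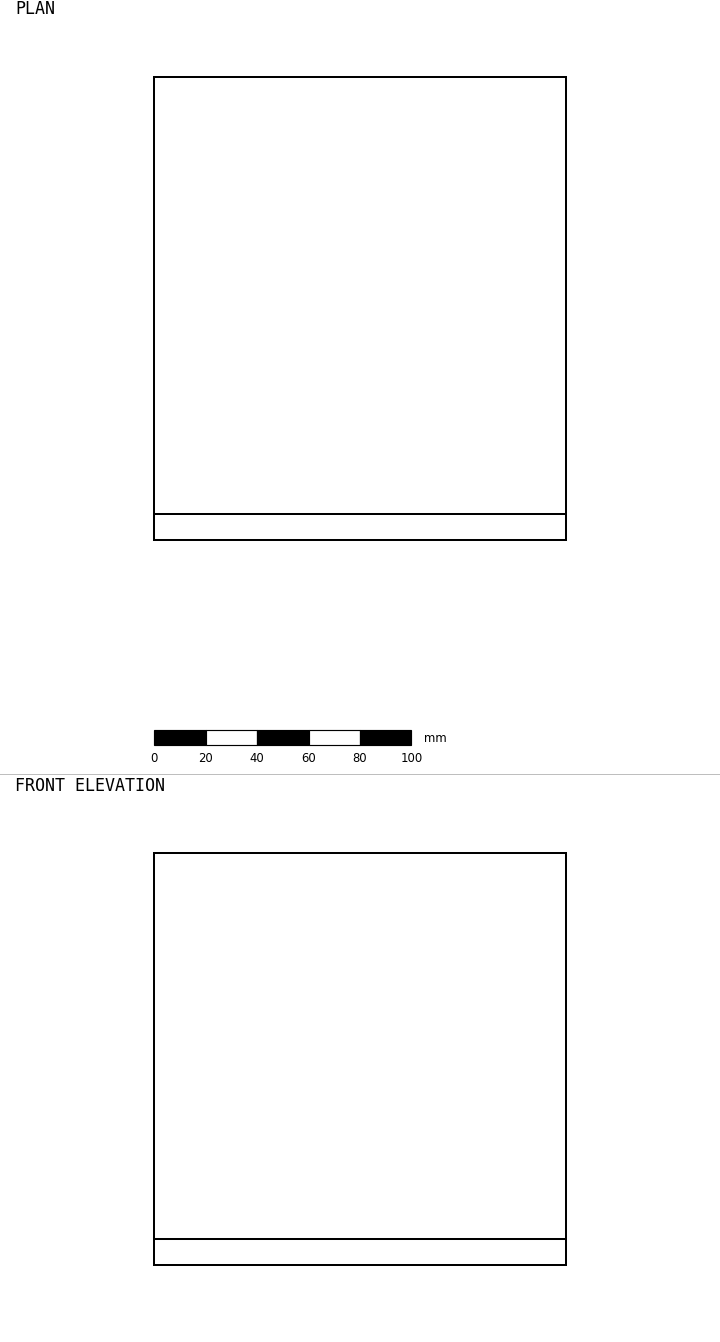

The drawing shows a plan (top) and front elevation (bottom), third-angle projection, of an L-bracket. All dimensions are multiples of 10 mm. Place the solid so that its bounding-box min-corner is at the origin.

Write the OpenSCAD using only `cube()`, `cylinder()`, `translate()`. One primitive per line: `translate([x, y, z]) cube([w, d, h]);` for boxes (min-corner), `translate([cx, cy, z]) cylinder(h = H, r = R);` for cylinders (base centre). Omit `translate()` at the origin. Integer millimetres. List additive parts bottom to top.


cube([160, 180, 10]);
translate([0, 0, 10]) cube([160, 10, 150]);
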